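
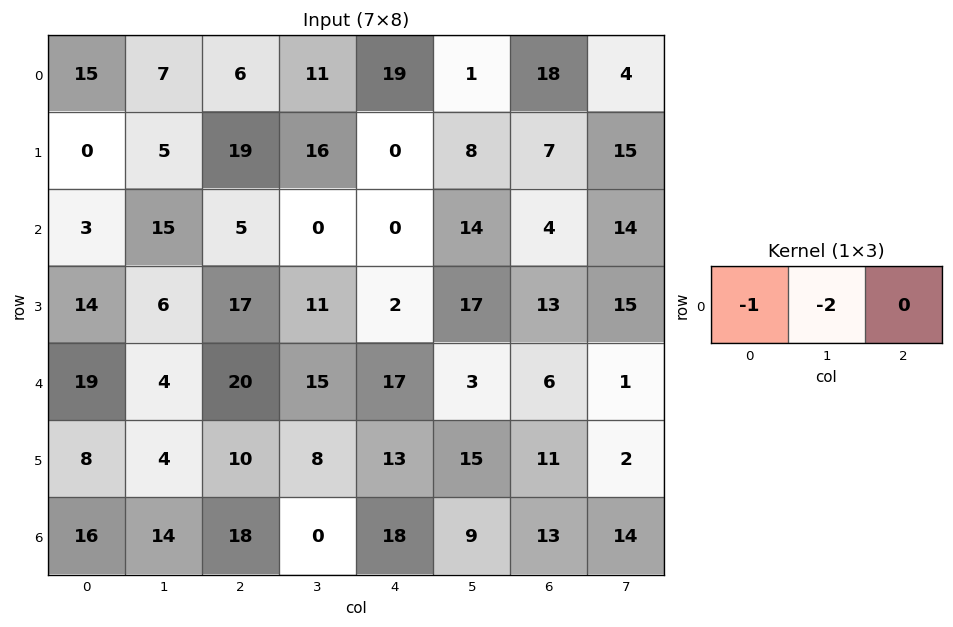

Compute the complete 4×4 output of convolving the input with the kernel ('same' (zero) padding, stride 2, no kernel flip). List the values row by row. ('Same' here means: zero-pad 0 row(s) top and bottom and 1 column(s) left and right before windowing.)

Output[0,0]: The receptive field on the zero-padded input at this output position is [0 15 7]. Elementwise product with the kernel and sum: 0·-1 + 15·-2.
Output[0,1]: The receptive field on the zero-padded input at this output position is [7 6 11]. Elementwise product with the kernel and sum: 7·-1 + 6·-2.

-30 -19 -49 -37
-6 -25 0 -22
-38 -44 -49 -15
-32 -50 -36 -35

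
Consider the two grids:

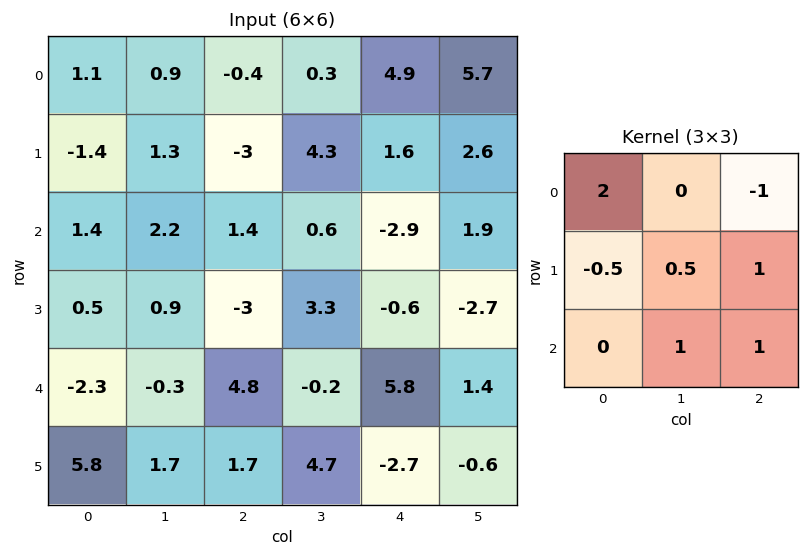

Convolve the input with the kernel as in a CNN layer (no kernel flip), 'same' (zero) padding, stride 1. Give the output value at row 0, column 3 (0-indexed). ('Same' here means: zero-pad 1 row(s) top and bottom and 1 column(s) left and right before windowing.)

The receptive field on the zero-padded input at this output position is [0 0 0 / -0.4 0.3 4.9 / -3 4.3 1.6]. Elementwise product with the kernel and sum: 0·2 + 0·-1 + -0.4·-0.5 + 0.3·0.5 + 4.9·1 + 4.3·1 + 1.6·1.

11.15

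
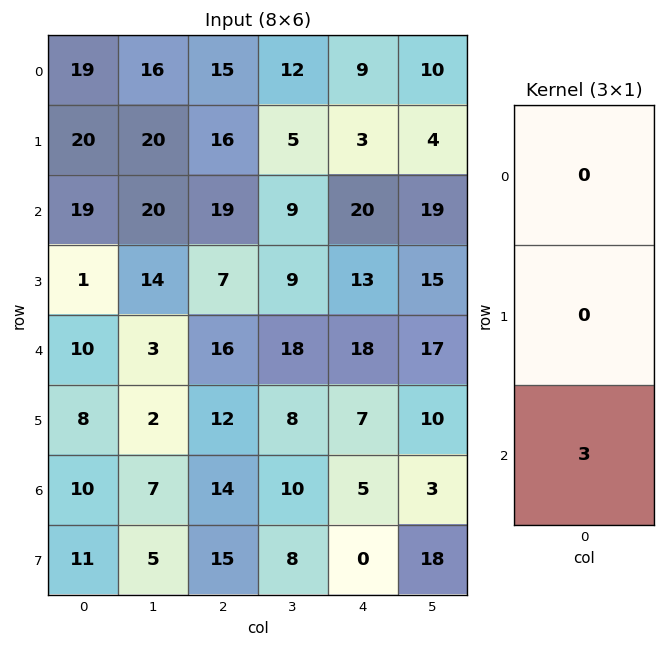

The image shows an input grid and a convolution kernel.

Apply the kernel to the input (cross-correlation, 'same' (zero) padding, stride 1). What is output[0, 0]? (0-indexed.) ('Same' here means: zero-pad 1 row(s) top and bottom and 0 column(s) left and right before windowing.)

The receptive field on the zero-padded input at this output position is [0 / 19 / 20]. Elementwise product with the kernel and sum: 20·3.

60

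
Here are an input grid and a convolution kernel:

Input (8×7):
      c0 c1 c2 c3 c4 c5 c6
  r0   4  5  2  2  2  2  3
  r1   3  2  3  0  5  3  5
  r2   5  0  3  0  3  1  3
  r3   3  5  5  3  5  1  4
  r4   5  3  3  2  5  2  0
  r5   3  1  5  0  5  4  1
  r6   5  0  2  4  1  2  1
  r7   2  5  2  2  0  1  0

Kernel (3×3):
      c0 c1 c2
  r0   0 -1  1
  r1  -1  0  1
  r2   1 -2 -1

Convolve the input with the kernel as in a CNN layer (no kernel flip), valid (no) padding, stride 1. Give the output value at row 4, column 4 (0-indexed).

-10

The receptive field on the input at this output position is [5 2 0 / 5 4 1 / 1 2 1]. Elementwise product with the kernel and sum: 2·-1 + 0·1 + 5·-1 + 1·1 + 1·1 + 2·-2 + 1·-1.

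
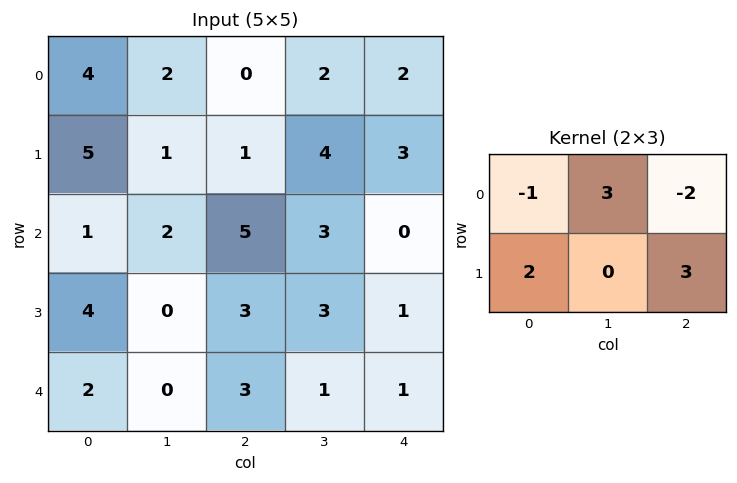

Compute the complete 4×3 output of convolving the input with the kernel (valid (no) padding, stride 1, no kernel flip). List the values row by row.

15 8 13
13 7 15
12 16 13
3 6 13

Output[0,0]: The receptive field on the input at this output position is [4 2 0 / 5 1 1]. Elementwise product with the kernel and sum: 4·-1 + 2·3 + 0·-2 + 5·2 + 1·3.
Output[0,1]: The receptive field on the input at this output position is [2 0 2 / 1 1 4]. Elementwise product with the kernel and sum: 2·-1 + 0·3 + 2·-2 + 1·2 + 4·3.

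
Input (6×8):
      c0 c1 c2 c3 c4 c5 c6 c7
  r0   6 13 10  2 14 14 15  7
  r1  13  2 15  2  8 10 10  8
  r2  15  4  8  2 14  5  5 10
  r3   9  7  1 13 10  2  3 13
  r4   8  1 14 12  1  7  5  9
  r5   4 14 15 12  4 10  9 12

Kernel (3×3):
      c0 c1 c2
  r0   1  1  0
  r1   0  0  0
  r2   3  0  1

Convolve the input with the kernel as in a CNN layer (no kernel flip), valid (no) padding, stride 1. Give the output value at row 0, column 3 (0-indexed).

27

The receptive field on the input at this output position is [2 14 14 / 2 8 10 / 2 14 5]. Elementwise product with the kernel and sum: 2·1 + 14·1 + 2·3 + 5·1.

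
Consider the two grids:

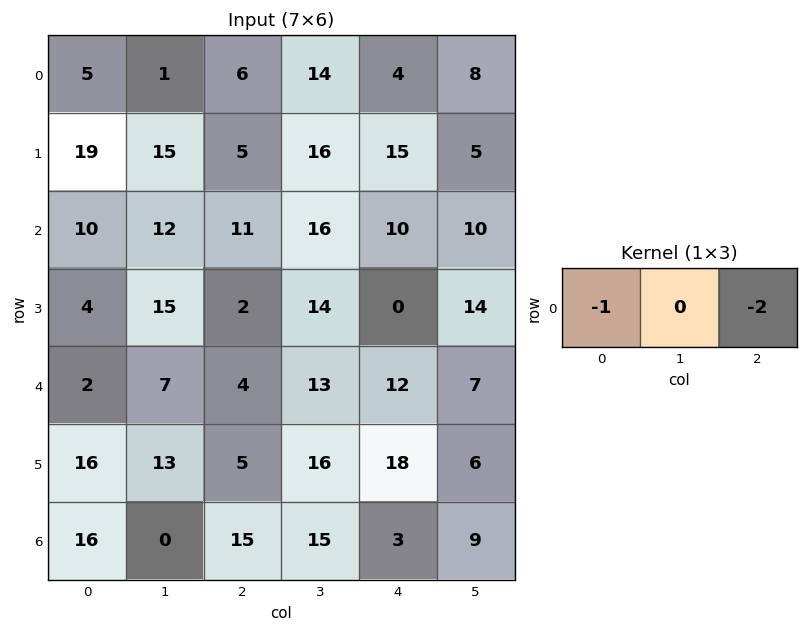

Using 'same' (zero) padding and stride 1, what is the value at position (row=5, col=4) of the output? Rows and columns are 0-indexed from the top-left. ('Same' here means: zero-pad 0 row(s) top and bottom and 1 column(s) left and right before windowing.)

The receptive field on the zero-padded input at this output position is [16 18 6]. Elementwise product with the kernel and sum: 16·-1 + 6·-2.

-28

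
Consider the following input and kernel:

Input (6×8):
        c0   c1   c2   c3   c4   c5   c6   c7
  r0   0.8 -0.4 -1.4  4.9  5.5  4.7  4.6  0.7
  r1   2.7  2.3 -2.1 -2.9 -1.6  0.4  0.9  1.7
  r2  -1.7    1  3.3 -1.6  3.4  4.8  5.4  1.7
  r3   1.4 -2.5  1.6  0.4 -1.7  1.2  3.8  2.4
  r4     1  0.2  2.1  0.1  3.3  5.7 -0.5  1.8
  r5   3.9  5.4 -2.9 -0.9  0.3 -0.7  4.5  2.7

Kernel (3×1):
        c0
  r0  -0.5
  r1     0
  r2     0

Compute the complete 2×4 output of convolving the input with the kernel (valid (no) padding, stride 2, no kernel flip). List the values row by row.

-0.4 0.7 -2.75 -2.3
0.85 -1.65 -1.7 -2.7

Output[0,0]: The receptive field on the input at this output position is [0.8 / 2.7 / -1.7]. Elementwise product with the kernel and sum: 0.8·-0.5.
Output[0,1]: The receptive field on the input at this output position is [-1.4 / -2.1 / 3.3]. Elementwise product with the kernel and sum: -1.4·-0.5.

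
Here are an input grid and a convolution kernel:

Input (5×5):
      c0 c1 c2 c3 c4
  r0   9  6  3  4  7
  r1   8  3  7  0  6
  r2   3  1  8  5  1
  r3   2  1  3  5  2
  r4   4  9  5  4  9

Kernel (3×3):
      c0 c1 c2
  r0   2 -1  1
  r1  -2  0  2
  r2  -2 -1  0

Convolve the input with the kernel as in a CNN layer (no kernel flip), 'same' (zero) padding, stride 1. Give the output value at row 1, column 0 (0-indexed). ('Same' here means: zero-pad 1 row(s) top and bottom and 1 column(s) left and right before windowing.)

The receptive field on the zero-padded input at this output position is [0 9 6 / 0 8 3 / 0 3 1]. Elementwise product with the kernel and sum: 0·2 + 9·-1 + 6·1 + 0·-2 + 3·2 + 0·-2 + 3·-1.

0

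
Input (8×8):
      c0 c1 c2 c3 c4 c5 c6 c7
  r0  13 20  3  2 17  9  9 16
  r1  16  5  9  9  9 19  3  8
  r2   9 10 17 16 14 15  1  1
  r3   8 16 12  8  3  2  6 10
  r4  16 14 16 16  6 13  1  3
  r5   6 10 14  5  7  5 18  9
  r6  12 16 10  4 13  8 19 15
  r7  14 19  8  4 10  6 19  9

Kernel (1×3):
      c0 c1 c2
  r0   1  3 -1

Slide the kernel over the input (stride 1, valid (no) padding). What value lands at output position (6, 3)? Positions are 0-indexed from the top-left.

The receptive field on the input at this output position is [4 13 8]. Elementwise product with the kernel and sum: 4·1 + 13·3 + 8·-1.

35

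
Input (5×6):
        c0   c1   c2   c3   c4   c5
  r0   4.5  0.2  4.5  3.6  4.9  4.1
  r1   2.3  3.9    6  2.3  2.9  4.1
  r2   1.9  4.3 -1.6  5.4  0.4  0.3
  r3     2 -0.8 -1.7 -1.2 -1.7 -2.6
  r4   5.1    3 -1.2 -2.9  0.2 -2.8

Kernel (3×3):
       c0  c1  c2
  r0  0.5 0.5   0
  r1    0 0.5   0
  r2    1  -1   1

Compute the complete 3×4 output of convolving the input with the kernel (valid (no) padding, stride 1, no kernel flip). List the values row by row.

Output[0,0]: The receptive field on the input at this output position is [4.5 0.2 4.5 / 2.3 3.9 6 / 1.9 4.3 -1.6]. Elementwise product with the kernel and sum: 4.5·0.5 + 0.2·0.5 + 3.9·0.5 + 1.9·1 + 4.3·-1 + -1.6·1.

0.3 16.65 -1.4 11
6.35 3.85 4.65 0.7
3.6 1.8 3.2 -3.85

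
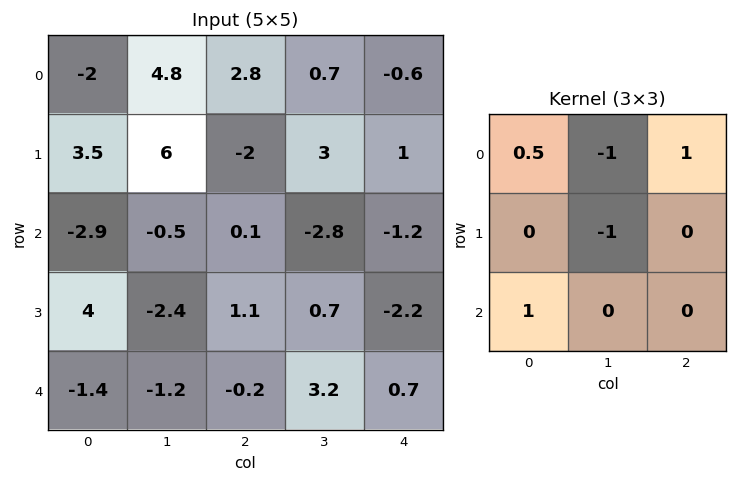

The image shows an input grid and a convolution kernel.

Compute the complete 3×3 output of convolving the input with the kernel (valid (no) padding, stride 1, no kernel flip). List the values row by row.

-11.9 1.8 -2.8
-1.75 5.5 0.9
0.15 -5.45 0.75

Output[0,0]: The receptive field on the input at this output position is [-2 4.8 2.8 / 3.5 6 -2 / -2.9 -0.5 0.1]. Elementwise product with the kernel and sum: -2·0.5 + 4.8·-1 + 2.8·1 + 6·-1 + -2.9·1.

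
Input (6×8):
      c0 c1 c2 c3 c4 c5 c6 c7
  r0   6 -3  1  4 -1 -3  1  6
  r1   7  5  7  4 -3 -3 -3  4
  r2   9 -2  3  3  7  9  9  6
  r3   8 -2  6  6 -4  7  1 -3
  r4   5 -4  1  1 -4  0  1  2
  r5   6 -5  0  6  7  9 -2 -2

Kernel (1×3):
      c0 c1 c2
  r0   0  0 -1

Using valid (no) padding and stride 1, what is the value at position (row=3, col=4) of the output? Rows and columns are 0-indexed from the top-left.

-1

The receptive field on the input at this output position is [-4 7 1]. Elementwise product with the kernel and sum: 1·-1.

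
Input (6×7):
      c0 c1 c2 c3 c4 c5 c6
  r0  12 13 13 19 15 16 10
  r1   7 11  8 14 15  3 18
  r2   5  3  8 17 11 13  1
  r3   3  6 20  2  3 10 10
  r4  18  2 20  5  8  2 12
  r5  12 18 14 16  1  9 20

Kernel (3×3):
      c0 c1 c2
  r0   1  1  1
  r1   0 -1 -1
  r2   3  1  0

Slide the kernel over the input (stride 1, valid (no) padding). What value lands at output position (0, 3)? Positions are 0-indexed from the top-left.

The receptive field on the input at this output position is [19 15 16 / 14 15 3 / 17 11 13]. Elementwise product with the kernel and sum: 19·1 + 15·1 + 16·1 + 15·-1 + 3·-1 + 17·3 + 11·1.

94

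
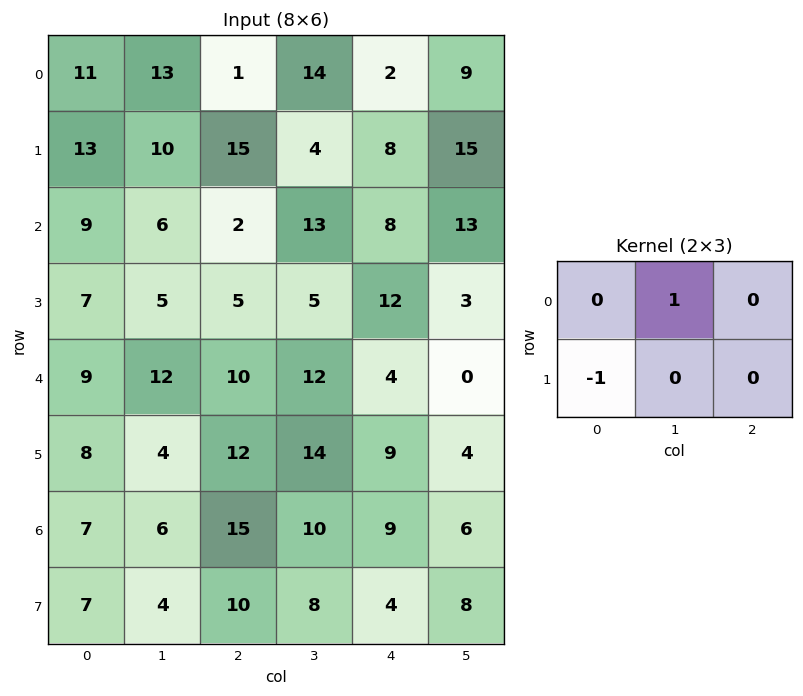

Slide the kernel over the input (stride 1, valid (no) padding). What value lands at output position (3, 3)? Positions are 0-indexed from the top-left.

0

The receptive field on the input at this output position is [5 12 3 / 12 4 0]. Elementwise product with the kernel and sum: 12·1 + 12·-1.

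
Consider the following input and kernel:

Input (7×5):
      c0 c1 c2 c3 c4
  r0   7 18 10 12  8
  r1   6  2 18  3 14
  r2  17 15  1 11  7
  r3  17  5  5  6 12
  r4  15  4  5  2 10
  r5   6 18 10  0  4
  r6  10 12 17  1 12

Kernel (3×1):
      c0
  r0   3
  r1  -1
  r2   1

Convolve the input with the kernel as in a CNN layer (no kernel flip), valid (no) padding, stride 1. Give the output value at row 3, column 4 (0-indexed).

30

The receptive field on the input at this output position is [12 / 10 / 4]. Elementwise product with the kernel and sum: 12·3 + 10·-1 + 4·1.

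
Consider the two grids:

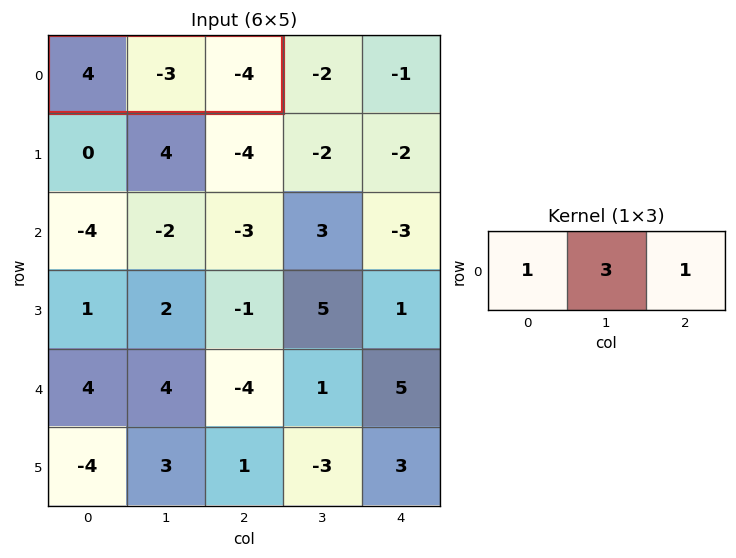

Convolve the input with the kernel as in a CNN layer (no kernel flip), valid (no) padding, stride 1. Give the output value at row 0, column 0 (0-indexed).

-9

The receptive field on the input at this output position is [4 -3 -4]. Elementwise product with the kernel and sum: 4·1 + -3·3 + -4·1.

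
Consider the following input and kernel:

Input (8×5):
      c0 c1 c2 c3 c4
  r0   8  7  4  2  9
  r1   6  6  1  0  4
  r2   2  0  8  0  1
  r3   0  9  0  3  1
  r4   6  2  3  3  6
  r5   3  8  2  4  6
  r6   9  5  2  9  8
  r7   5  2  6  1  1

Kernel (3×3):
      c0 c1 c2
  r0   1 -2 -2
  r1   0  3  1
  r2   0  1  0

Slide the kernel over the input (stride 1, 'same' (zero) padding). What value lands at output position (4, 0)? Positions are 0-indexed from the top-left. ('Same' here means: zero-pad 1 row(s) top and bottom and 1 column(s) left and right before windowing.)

5

The receptive field on the zero-padded input at this output position is [0 0 9 / 0 6 2 / 0 3 8]. Elementwise product with the kernel and sum: 0·1 + 0·-2 + 9·-2 + 6·3 + 2·1 + 3·1.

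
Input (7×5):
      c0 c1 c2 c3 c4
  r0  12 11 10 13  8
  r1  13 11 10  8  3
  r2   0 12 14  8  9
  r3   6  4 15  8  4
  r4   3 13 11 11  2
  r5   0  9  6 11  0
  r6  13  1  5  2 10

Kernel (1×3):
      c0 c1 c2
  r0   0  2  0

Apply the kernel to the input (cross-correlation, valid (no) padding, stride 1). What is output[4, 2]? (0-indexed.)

The receptive field on the input at this output position is [11 11 2]. Elementwise product with the kernel and sum: 11·2.

22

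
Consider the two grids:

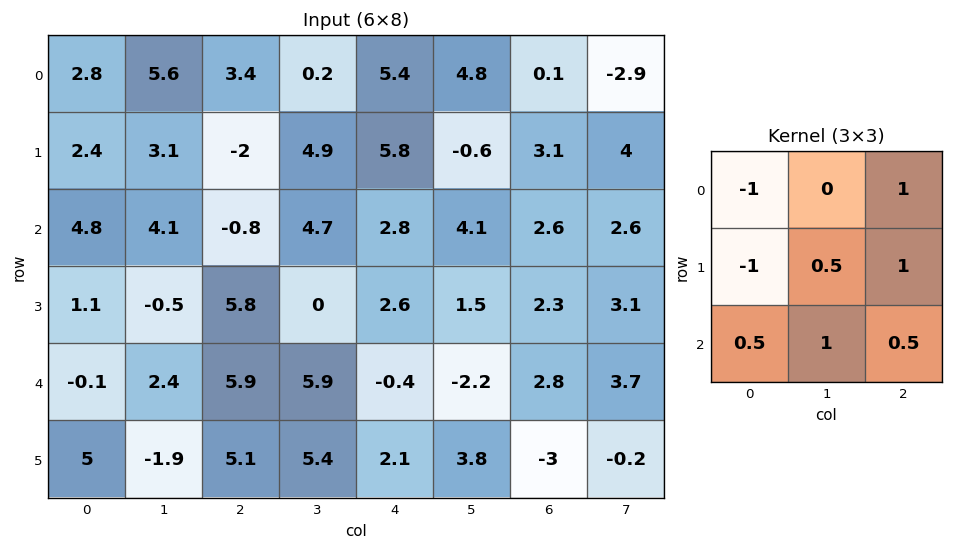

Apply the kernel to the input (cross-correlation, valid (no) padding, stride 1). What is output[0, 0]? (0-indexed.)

The receptive field on the input at this output position is [2.8 5.6 3.4 / 2.4 3.1 -2 / 4.8 4.1 -0.8]. Elementwise product with the kernel and sum: 2.8·-1 + 3.4·1 + 2.4·-1 + 3.1·0.5 + -2·1 + 4.8·0.5 + 4.1·1 + -0.8·0.5.

3.85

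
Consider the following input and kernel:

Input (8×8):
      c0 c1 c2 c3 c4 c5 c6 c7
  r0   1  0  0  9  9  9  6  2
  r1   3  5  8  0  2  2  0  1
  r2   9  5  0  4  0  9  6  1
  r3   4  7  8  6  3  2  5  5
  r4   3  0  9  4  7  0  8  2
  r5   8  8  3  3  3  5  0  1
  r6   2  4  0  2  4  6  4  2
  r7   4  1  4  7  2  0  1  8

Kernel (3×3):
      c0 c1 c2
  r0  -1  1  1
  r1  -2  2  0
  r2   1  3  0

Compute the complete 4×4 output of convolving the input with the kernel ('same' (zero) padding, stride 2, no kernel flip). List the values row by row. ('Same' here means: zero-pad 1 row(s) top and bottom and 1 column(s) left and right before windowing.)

11 29 6 -4
38 24 11 10
41 42 17 29
32 3 22 -5

Output[0,0]: The receptive field on the zero-padded input at this output position is [0 0 0 / 0 1 0 / 0 3 5]. Elementwise product with the kernel and sum: 0·-1 + 0·1 + 0·1 + 0·-2 + 1·2 + 0·1 + 3·3.
Output[0,1]: The receptive field on the zero-padded input at this output position is [0 0 0 / 0 0 9 / 5 8 0]. Elementwise product with the kernel and sum: 0·-1 + 0·1 + 0·1 + 0·-2 + 0·2 + 5·1 + 8·3.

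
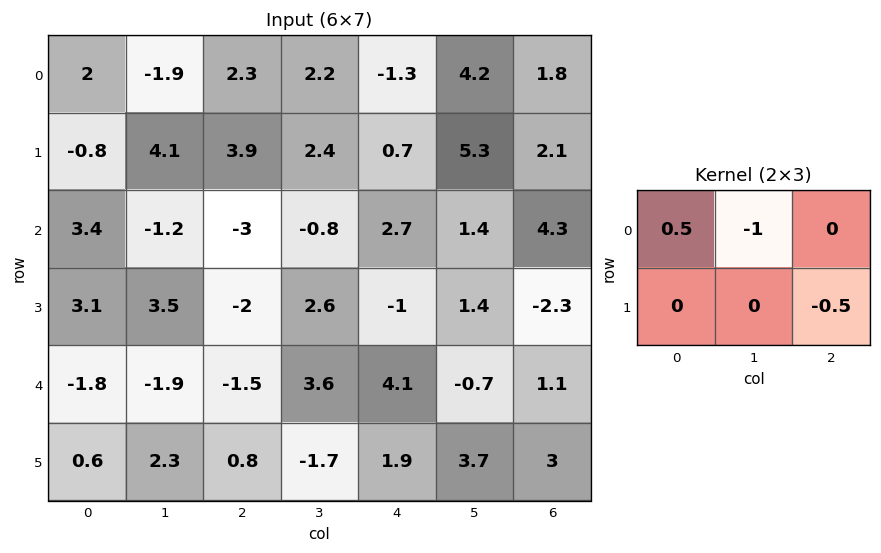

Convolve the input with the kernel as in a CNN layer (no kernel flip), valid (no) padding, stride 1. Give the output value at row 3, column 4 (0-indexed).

The receptive field on the input at this output position is [-1 1.4 -2.3 / 4.1 -0.7 1.1]. Elementwise product with the kernel and sum: -1·0.5 + 1.4·-1 + 1.1·-0.5.

-2.45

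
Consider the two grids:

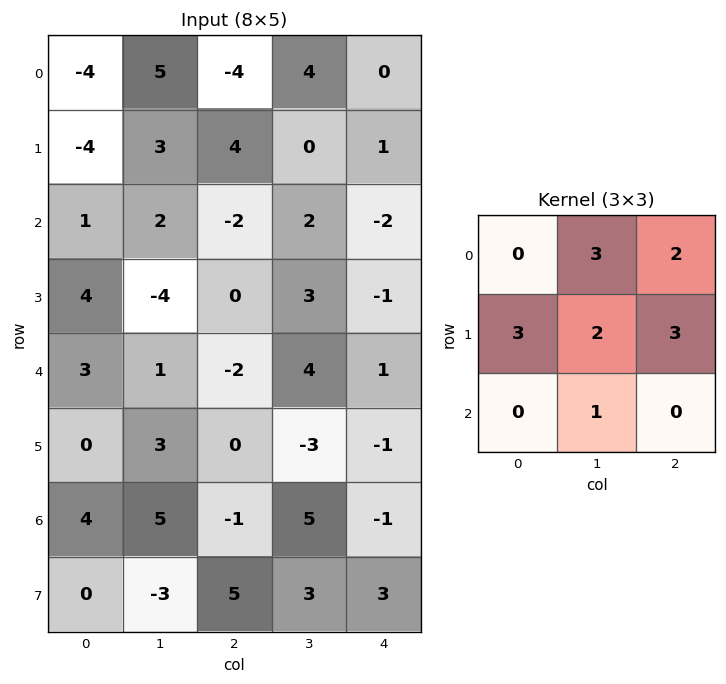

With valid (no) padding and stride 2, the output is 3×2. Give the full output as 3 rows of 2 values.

Output[0,0]: The receptive field on the input at this output position is [-4 5 -4 / -4 3 4 / 1 2 -2]. Elementwise product with the kernel and sum: 5·3 + -4·2 + -4·3 + 3·2 + 4·3 + 2·1.

15 29
7 9
10 10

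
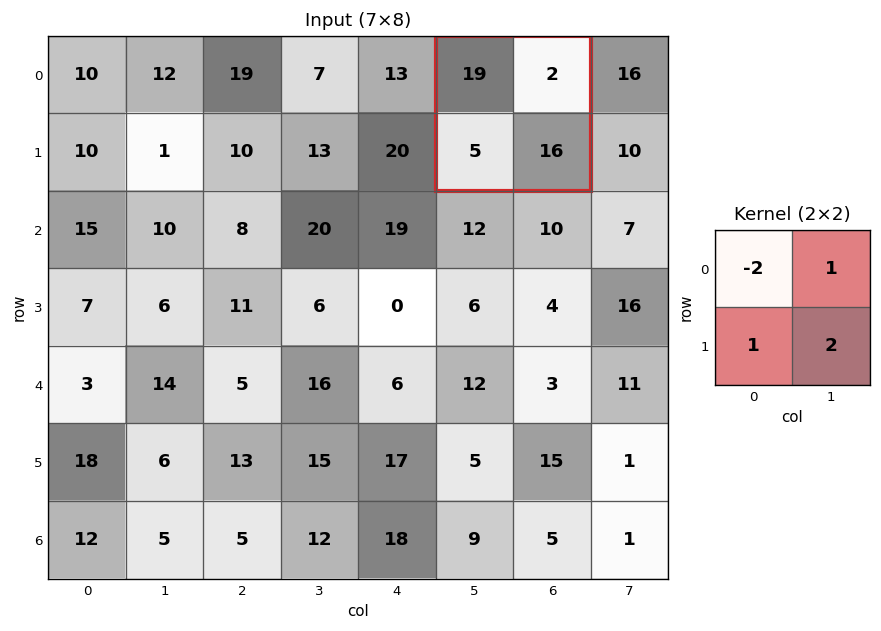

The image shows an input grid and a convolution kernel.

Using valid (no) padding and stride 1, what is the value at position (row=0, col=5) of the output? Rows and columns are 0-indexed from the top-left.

1

The receptive field on the input at this output position is [19 2 / 5 16]. Elementwise product with the kernel and sum: 19·-2 + 2·1 + 5·1 + 16·2.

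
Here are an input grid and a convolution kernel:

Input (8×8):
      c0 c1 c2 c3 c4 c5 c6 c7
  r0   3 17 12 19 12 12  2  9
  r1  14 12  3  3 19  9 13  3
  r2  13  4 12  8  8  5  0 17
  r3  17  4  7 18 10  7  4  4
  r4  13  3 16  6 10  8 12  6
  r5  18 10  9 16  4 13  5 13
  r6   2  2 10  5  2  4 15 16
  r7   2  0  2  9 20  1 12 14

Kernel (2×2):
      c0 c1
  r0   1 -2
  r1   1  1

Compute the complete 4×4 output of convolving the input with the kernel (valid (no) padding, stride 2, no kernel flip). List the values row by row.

Output[0,0]: The receptive field on the input at this output position is [3 17 / 14 12]. Elementwise product with the kernel and sum: 3·1 + 17·-2 + 14·1 + 12·1.
Output[0,1]: The receptive field on the input at this output position is [12 19 / 3 3]. Elementwise product with the kernel and sum: 12·1 + 19·-2 + 3·1 + 3·1.

-5 -20 16 0
26 21 15 -26
35 29 11 18
0 11 15 9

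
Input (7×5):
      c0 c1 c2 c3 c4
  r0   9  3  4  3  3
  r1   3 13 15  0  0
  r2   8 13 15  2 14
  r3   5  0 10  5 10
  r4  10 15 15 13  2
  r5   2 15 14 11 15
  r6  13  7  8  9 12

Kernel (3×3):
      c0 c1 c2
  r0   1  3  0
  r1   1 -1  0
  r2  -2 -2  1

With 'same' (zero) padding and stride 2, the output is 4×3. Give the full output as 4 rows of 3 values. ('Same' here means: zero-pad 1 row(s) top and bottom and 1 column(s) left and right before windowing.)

-2 -57 0
-9 41 -42
16 -17 -6
-7 56 53

Output[0,0]: The receptive field on the zero-padded input at this output position is [0 0 0 / 0 9 3 / 0 3 13]. Elementwise product with the kernel and sum: 0·1 + 0·3 + 0·1 + 9·-1 + 0·-2 + 3·-2 + 13·1.
Output[0,1]: The receptive field on the zero-padded input at this output position is [0 0 0 / 3 4 3 / 13 15 0]. Elementwise product with the kernel and sum: 0·1 + 0·3 + 3·1 + 4·-1 + 13·-2 + 15·-2 + 0·1.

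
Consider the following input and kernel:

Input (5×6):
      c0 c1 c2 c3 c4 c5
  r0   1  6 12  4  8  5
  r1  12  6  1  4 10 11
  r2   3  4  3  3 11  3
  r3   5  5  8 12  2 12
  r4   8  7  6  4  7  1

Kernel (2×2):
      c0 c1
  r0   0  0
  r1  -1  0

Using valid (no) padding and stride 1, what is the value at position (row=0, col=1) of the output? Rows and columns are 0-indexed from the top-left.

-6

The receptive field on the input at this output position is [6 12 / 6 1]. Elementwise product with the kernel and sum: 6·-1.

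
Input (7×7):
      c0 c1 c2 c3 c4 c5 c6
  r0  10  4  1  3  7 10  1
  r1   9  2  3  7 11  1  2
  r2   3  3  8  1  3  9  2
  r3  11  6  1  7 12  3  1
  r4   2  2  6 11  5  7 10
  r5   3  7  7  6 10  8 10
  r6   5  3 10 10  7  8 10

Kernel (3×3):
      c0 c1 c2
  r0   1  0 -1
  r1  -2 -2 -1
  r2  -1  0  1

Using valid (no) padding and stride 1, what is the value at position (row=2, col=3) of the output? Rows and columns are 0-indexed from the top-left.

-53

The receptive field on the input at this output position is [1 3 9 / 7 12 3 / 11 5 7]. Elementwise product with the kernel and sum: 1·1 + 9·-1 + 7·-2 + 12·-2 + 3·-1 + 11·-1 + 7·1.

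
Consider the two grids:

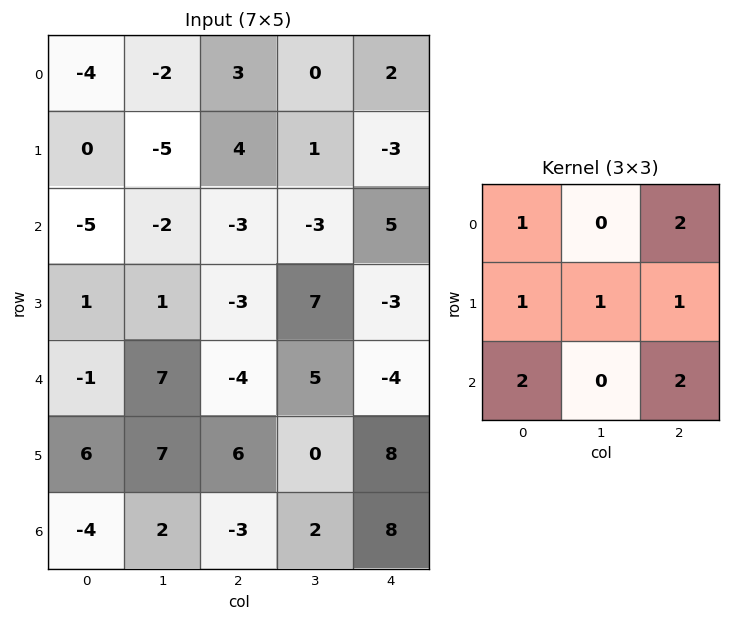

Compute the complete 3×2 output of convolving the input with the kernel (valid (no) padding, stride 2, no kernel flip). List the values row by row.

Output[0,0]: The receptive field on the input at this output position is [-4 -2 3 / 0 -5 4 / -5 -2 -3]. Elementwise product with the kernel and sum: -4·1 + 3·2 + 0·1 + -5·1 + 4·1 + -5·2 + -3·2.

-15 13
-22 -8
-4 12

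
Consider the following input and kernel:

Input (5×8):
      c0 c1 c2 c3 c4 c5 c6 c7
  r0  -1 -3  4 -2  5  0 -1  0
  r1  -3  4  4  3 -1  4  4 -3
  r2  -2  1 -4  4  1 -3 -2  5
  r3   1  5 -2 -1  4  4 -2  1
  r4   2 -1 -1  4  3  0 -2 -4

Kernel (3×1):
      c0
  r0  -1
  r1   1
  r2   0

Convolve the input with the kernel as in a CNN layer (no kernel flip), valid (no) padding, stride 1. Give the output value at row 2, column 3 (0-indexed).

-5

The receptive field on the input at this output position is [4 / -1 / 4]. Elementwise product with the kernel and sum: 4·-1 + -1·1.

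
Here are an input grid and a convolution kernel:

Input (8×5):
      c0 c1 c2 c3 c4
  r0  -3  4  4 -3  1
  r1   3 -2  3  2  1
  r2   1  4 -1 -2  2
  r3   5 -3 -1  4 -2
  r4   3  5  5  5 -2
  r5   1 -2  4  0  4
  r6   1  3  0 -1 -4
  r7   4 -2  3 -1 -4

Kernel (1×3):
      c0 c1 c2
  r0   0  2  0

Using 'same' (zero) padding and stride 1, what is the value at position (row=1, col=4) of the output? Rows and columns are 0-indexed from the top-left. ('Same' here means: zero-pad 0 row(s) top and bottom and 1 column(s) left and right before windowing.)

The receptive field on the zero-padded input at this output position is [2 1 0]. Elementwise product with the kernel and sum: 1·2.

2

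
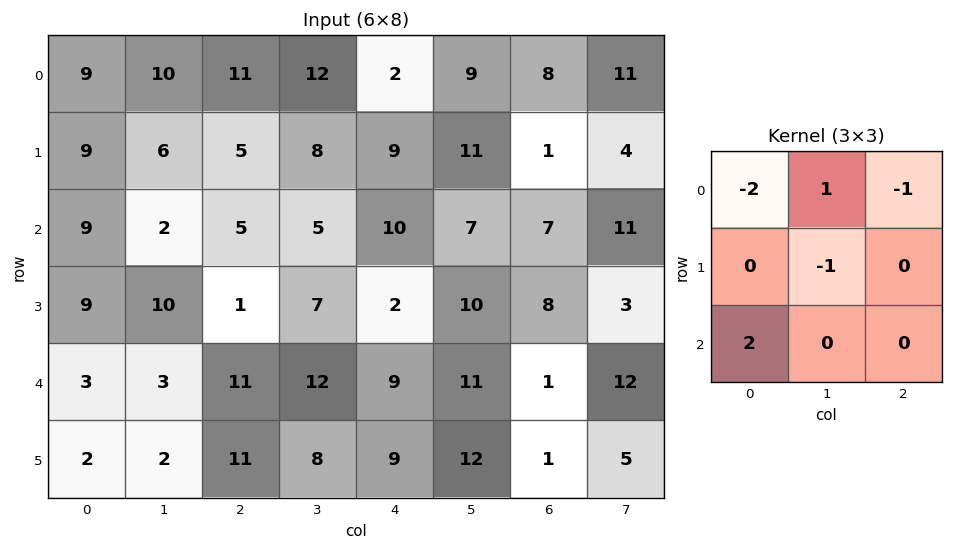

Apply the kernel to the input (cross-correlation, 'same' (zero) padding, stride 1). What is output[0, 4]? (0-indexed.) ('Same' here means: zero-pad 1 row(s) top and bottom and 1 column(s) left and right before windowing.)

14

The receptive field on the zero-padded input at this output position is [0 0 0 / 12 2 9 / 8 9 11]. Elementwise product with the kernel and sum: 0·-2 + 0·1 + 0·-1 + 2·-1 + 8·2.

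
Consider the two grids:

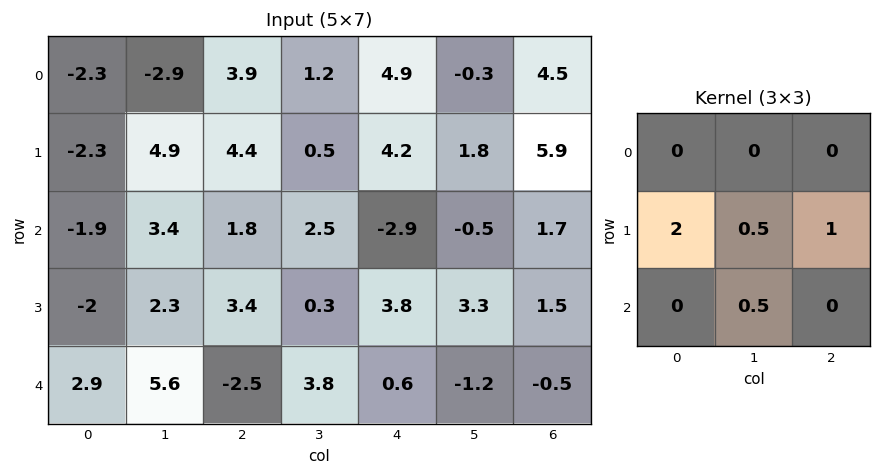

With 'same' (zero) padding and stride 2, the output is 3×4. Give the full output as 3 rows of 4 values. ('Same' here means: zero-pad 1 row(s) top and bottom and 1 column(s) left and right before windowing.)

-5.2 -0.45 6.65 4.6
1.45 11.9 4.95 0.6
7.05 13.75 6.7 -2.65

Output[0,0]: The receptive field on the zero-padded input at this output position is [0 0 0 / 0 -2.3 -2.9 / 0 -2.3 4.9]. Elementwise product with the kernel and sum: 0·2 + -2.3·0.5 + -2.9·1 + -2.3·0.5.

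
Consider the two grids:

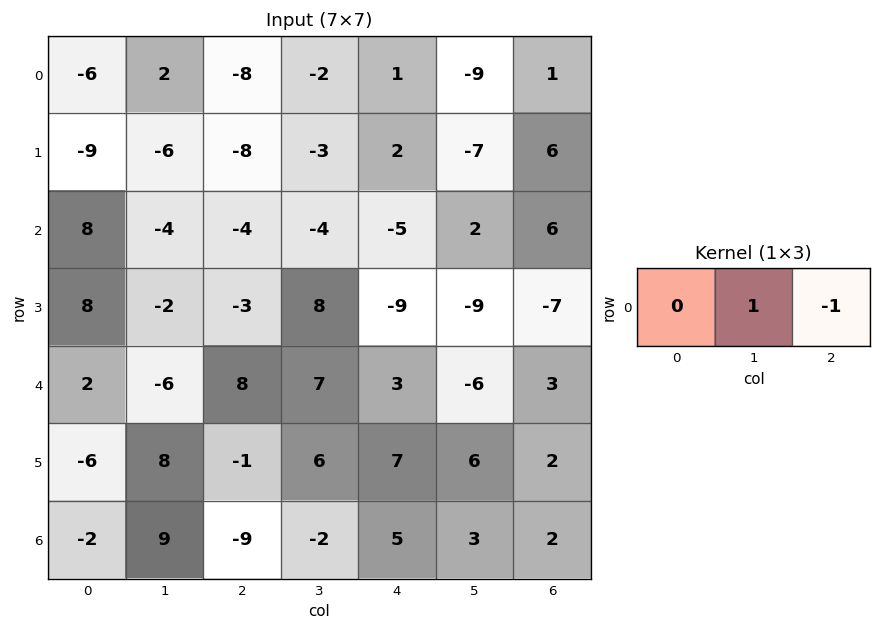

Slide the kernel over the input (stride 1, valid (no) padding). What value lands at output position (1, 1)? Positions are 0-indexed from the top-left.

-5

The receptive field on the input at this output position is [-6 -8 -3]. Elementwise product with the kernel and sum: -8·1 + -3·-1.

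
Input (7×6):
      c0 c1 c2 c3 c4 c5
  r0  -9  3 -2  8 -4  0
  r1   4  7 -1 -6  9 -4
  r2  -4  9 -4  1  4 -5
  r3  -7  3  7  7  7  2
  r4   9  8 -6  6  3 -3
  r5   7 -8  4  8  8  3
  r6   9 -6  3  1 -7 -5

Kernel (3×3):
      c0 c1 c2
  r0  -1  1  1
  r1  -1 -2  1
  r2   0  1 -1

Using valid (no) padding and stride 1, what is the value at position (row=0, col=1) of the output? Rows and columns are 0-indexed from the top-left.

The receptive field on the input at this output position is [3 -2 8 / 7 -1 -6 / 9 -4 1]. Elementwise product with the kernel and sum: 3·-1 + -2·1 + 8·1 + 7·-1 + -1·-2 + -6·1 + -4·1 + 1·-1.

-13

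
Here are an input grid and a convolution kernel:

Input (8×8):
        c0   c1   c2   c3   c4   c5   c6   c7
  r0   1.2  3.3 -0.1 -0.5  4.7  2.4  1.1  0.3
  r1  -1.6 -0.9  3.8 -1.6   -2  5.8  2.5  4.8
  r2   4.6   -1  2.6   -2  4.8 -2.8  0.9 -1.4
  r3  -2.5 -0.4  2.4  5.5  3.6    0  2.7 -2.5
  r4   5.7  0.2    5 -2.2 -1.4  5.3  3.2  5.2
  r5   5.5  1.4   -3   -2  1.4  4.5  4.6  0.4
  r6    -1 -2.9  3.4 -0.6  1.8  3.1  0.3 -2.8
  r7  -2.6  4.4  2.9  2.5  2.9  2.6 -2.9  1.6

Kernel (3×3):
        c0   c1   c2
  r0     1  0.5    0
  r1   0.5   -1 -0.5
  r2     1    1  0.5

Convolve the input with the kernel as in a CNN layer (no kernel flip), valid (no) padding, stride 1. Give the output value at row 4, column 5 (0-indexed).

6.35

The receptive field on the input at this output position is [5.3 3.2 5.2 / 4.5 4.6 0.4 / 3.1 0.3 -2.8]. Elementwise product with the kernel and sum: 5.3·1 + 3.2·0.5 + 4.5·0.5 + 4.6·-1 + 0.4·-0.5 + 3.1·1 + 0.3·1 + -2.8·0.5.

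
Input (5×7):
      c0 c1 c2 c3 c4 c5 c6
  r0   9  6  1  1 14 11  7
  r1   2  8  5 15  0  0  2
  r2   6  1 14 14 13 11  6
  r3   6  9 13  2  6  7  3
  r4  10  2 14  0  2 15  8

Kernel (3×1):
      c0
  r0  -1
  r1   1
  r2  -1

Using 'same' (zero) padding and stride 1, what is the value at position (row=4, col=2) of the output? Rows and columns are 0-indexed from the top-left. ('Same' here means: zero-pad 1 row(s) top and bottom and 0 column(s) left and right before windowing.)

1

The receptive field on the zero-padded input at this output position is [13 / 14 / 0]. Elementwise product with the kernel and sum: 13·-1 + 14·1 + 0·-1.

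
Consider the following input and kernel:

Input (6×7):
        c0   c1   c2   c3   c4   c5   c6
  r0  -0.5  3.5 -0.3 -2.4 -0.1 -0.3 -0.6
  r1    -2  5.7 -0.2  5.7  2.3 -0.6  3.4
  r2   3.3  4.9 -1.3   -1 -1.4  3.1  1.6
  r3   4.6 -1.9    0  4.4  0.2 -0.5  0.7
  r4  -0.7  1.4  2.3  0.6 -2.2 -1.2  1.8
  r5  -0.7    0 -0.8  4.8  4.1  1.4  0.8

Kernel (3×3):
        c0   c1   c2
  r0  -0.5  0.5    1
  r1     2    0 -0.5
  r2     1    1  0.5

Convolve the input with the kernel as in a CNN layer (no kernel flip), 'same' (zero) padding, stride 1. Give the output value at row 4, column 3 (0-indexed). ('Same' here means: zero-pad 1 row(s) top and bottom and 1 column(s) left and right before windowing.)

14.15

The receptive field on the zero-padded input at this output position is [0 4.4 0.2 / 2.3 0.6 -2.2 / -0.8 4.8 4.1]. Elementwise product with the kernel and sum: 0·-0.5 + 4.4·0.5 + 0.2·1 + 2.3·2 + -2.2·-0.5 + -0.8·1 + 4.8·1 + 4.1·0.5.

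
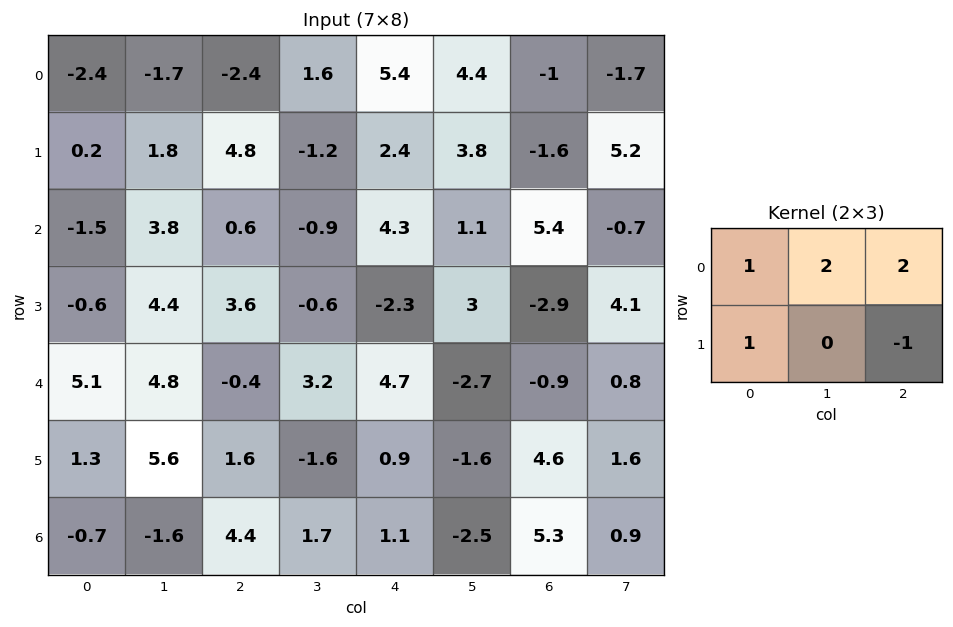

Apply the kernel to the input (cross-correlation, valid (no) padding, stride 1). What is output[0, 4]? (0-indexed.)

16.2

The receptive field on the input at this output position is [5.4 4.4 -1 / 2.4 3.8 -1.6]. Elementwise product with the kernel and sum: 5.4·1 + 4.4·2 + -1·2 + 2.4·1 + -1.6·-1.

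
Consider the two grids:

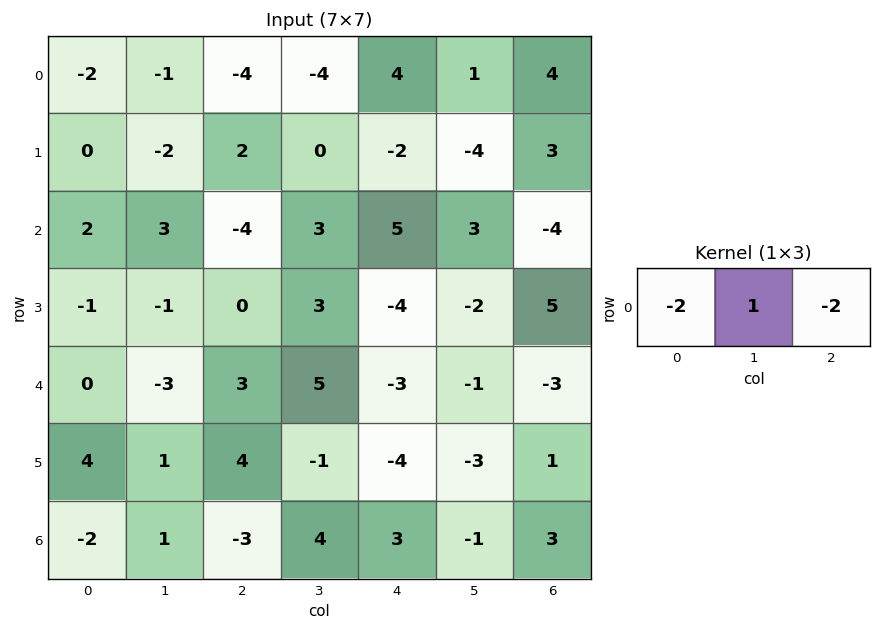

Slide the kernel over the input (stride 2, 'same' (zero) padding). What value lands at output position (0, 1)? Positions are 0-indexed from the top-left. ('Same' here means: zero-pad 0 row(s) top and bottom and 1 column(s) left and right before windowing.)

The receptive field on the zero-padded input at this output position is [-1 -4 -4]. Elementwise product with the kernel and sum: -1·-2 + -4·1 + -4·-2.

6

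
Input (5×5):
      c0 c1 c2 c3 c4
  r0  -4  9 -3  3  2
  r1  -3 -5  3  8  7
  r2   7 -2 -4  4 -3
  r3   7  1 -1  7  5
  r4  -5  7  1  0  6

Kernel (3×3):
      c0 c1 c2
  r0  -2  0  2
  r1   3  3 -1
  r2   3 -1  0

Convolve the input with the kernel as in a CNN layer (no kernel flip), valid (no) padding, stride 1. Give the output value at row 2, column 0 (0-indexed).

-19

The receptive field on the input at this output position is [7 -2 -4 / 7 1 -1 / -5 7 1]. Elementwise product with the kernel and sum: 7·-2 + -4·2 + 7·3 + 1·3 + -1·-1 + -5·3 + 7·-1.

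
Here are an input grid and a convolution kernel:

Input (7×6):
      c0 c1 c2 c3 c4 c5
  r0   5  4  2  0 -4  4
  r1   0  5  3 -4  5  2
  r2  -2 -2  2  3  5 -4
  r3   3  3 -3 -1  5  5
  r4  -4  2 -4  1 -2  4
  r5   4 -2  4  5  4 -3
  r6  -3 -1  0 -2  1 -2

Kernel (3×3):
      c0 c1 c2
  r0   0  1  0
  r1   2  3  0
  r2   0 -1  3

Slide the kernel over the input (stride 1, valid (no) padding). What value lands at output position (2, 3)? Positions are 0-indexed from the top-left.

The receptive field on the input at this output position is [3 5 -4 / -1 5 5 / 1 -2 4]. Elementwise product with the kernel and sum: 5·1 + -1·2 + 5·3 + -2·-1 + 4·3.

32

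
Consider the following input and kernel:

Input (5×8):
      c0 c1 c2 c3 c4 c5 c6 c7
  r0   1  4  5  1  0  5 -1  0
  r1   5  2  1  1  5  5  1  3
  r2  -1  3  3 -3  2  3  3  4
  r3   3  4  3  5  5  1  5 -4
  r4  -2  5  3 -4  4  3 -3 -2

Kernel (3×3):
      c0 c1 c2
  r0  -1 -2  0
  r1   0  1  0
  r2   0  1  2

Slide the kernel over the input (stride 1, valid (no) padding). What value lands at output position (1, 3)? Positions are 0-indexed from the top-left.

The receptive field on the input at this output position is [1 5 5 / -3 2 3 / 5 5 1]. Elementwise product with the kernel and sum: 1·-1 + 5·-2 + 2·1 + 5·1 + 1·2.

-2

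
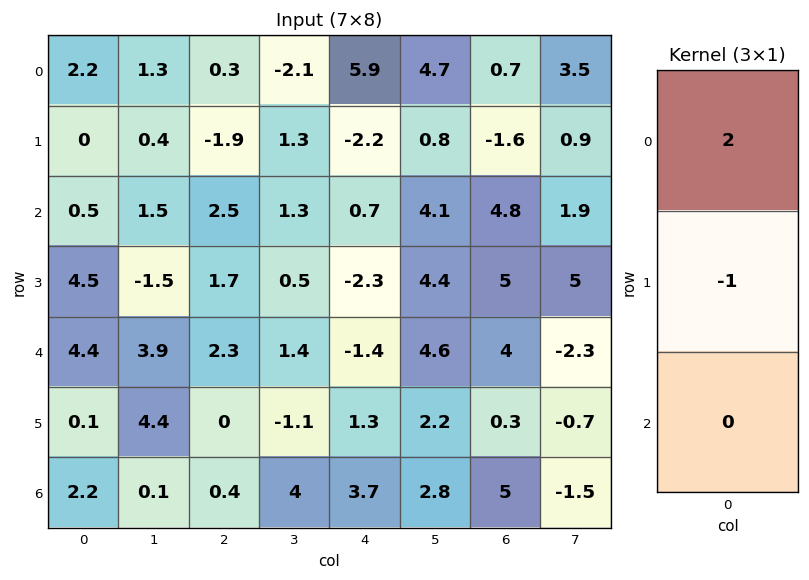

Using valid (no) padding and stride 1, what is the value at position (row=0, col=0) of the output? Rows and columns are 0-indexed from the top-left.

The receptive field on the input at this output position is [2.2 / 0 / 0.5]. Elementwise product with the kernel and sum: 2.2·2 + 0·-1.

4.4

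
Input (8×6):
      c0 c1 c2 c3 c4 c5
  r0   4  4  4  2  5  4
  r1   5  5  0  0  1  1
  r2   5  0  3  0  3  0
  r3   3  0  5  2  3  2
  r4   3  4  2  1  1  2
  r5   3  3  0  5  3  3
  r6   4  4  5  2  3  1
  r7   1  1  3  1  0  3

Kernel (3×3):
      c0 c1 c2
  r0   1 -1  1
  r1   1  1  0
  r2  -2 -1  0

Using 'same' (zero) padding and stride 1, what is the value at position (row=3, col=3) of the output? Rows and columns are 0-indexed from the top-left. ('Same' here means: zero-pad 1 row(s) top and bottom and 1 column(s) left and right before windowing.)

The receptive field on the zero-padded input at this output position is [3 0 3 / 5 2 3 / 2 1 1]. Elementwise product with the kernel and sum: 3·1 + 0·-1 + 3·1 + 5·1 + 2·1 + 2·-2 + 1·-1.

8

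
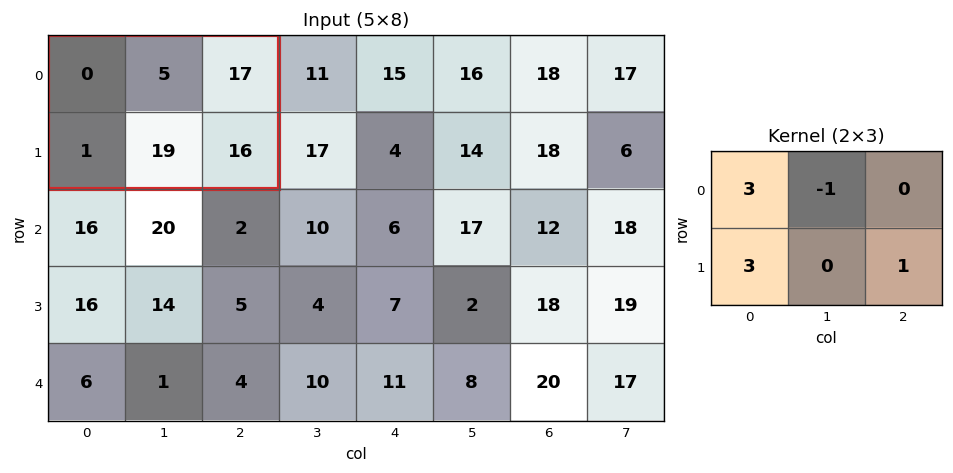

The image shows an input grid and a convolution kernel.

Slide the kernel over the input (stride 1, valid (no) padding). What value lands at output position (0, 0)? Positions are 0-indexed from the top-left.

14

The receptive field on the input at this output position is [0 5 17 / 1 19 16]. Elementwise product with the kernel and sum: 0·3 + 5·-1 + 1·3 + 16·1.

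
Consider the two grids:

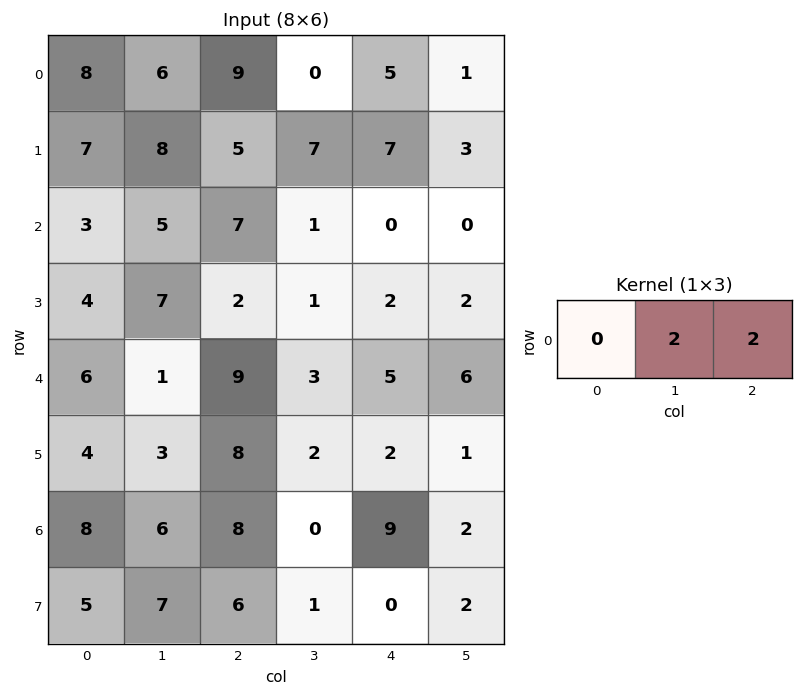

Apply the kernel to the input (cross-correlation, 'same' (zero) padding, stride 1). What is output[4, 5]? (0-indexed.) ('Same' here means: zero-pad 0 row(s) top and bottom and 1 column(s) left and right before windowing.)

The receptive field on the zero-padded input at this output position is [5 6 0]. Elementwise product with the kernel and sum: 6·2 + 0·2.

12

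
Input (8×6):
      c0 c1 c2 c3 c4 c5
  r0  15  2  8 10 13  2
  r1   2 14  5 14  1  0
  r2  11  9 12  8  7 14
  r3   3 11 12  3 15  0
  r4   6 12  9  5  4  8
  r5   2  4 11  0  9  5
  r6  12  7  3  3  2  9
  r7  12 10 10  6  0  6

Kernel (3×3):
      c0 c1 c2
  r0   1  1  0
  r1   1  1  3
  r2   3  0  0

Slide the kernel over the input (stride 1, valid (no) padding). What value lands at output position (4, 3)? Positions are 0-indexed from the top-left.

The receptive field on the input at this output position is [5 4 8 / 0 9 5 / 3 2 9]. Elementwise product with the kernel and sum: 5·1 + 4·1 + 0·1 + 9·1 + 5·3 + 3·3.

42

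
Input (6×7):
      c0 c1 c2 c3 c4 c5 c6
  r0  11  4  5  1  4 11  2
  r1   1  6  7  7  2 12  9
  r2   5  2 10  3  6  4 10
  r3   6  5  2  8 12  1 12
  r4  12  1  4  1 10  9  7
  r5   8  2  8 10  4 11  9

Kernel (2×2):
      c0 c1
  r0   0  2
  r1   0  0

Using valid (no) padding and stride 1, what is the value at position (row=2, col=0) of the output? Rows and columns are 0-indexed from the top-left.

4

The receptive field on the input at this output position is [5 2 / 6 5]. Elementwise product with the kernel and sum: 2·2.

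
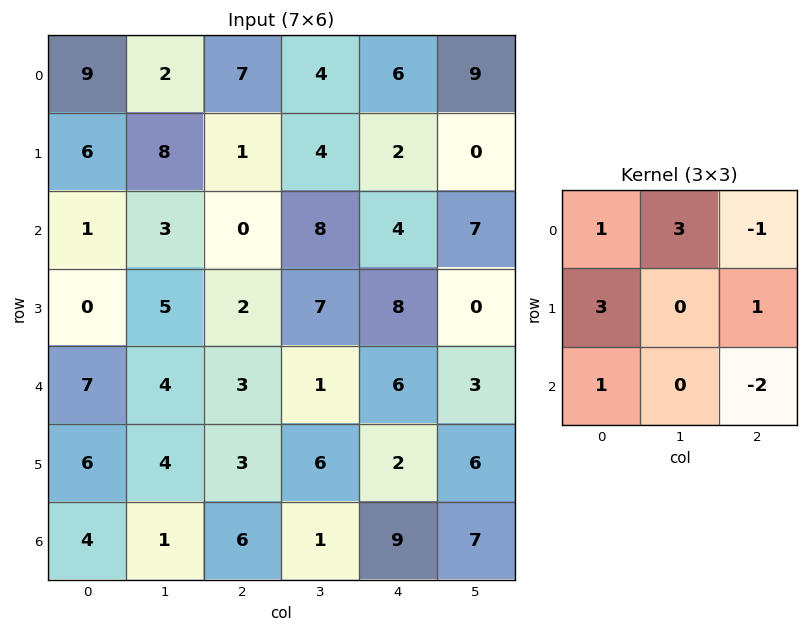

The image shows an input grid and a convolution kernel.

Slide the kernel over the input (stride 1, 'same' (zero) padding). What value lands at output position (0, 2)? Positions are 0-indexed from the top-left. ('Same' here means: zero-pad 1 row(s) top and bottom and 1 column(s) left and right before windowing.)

10

The receptive field on the zero-padded input at this output position is [0 0 0 / 2 7 4 / 8 1 4]. Elementwise product with the kernel and sum: 0·1 + 0·3 + 0·-1 + 2·3 + 4·1 + 8·1 + 4·-2.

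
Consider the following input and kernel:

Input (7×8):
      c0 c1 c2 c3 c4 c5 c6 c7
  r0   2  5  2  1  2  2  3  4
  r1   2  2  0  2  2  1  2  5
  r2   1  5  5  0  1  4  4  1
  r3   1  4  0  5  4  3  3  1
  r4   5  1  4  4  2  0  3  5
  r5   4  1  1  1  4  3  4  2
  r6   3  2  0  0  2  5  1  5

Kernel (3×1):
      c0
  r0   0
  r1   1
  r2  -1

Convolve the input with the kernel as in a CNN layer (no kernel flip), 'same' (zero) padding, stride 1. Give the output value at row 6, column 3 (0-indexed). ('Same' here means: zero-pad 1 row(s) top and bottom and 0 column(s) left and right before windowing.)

The receptive field on the zero-padded input at this output position is [1 / 0 / 0]. Elementwise product with the kernel and sum: 0·1 + 0·-1.

0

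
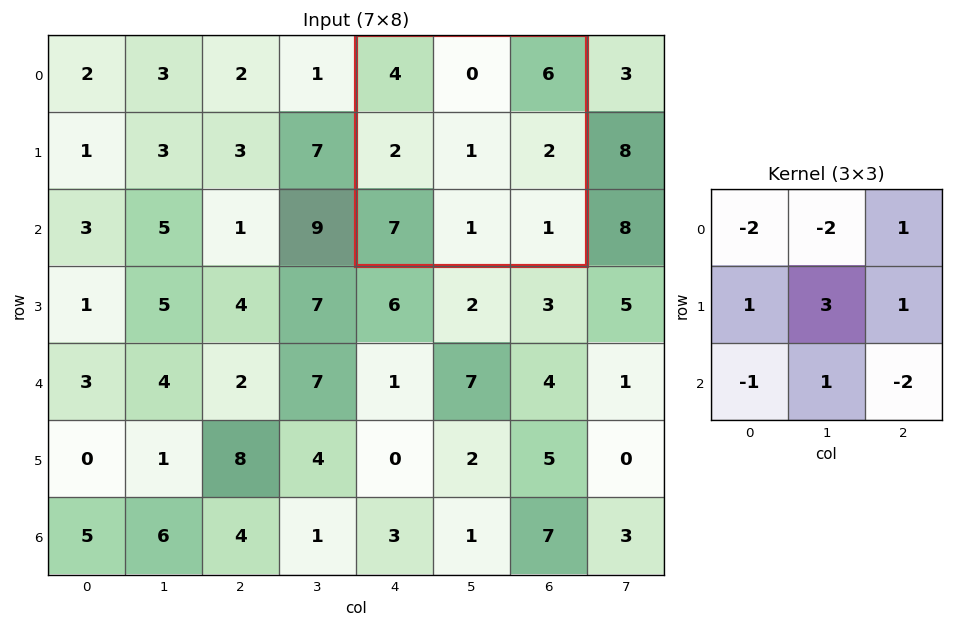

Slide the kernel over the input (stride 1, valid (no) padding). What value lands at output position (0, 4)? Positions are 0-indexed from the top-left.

The receptive field on the input at this output position is [4 0 6 / 2 1 2 / 7 1 1]. Elementwise product with the kernel and sum: 4·-2 + 0·-2 + 6·1 + 2·1 + 1·3 + 2·1 + 7·-1 + 1·1 + 1·-2.

-3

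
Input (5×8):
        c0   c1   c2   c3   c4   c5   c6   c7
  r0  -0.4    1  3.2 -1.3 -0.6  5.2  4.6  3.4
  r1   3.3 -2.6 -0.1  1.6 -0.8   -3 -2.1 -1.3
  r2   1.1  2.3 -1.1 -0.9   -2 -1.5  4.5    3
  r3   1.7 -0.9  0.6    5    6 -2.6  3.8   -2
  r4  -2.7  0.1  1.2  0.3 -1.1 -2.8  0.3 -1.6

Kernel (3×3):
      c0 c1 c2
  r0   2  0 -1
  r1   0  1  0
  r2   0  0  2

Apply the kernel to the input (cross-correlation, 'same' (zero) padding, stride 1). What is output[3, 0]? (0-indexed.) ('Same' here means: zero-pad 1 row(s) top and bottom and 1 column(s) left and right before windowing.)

The receptive field on the zero-padded input at this output position is [0 1.1 2.3 / 0 1.7 -0.9 / 0 -2.7 0.1]. Elementwise product with the kernel and sum: 0·2 + 2.3·-1 + 1.7·1 + 0.1·2.

-0.4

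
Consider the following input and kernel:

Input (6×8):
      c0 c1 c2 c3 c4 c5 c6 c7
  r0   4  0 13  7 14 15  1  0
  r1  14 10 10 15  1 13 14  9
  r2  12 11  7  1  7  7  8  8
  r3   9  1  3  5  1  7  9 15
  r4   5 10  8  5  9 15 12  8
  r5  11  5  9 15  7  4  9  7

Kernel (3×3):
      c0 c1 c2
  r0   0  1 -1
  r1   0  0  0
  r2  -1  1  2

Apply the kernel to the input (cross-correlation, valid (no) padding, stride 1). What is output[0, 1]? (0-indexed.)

4

The receptive field on the input at this output position is [0 13 7 / 10 10 15 / 11 7 1]. Elementwise product with the kernel and sum: 13·1 + 7·-1 + 11·-1 + 7·1 + 1·2.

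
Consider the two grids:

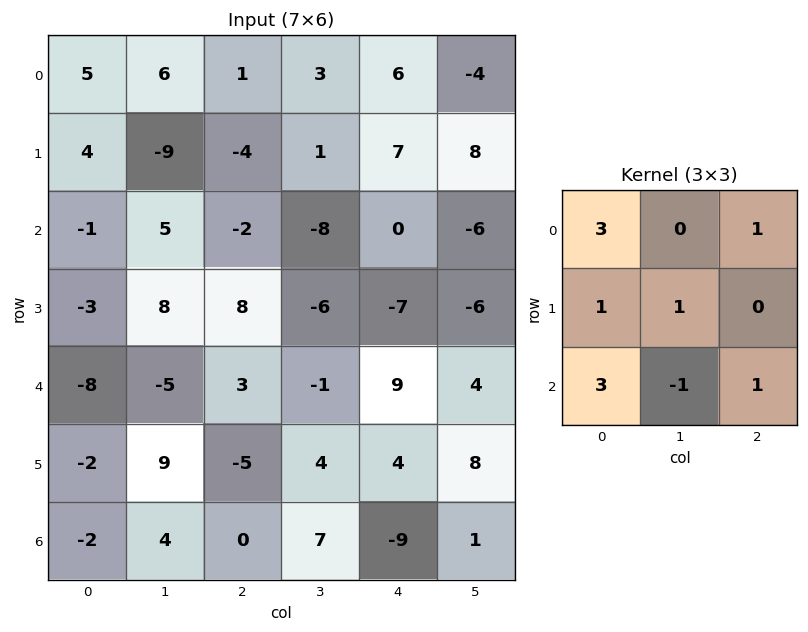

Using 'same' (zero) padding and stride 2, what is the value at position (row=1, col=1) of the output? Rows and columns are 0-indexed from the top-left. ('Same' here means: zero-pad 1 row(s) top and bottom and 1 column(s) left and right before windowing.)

The receptive field on the zero-padded input at this output position is [-9 -4 1 / 5 -2 -8 / 8 8 -6]. Elementwise product with the kernel and sum: -9·3 + 1·1 + 5·1 + -2·1 + 8·3 + 8·-1 + -6·1.

-13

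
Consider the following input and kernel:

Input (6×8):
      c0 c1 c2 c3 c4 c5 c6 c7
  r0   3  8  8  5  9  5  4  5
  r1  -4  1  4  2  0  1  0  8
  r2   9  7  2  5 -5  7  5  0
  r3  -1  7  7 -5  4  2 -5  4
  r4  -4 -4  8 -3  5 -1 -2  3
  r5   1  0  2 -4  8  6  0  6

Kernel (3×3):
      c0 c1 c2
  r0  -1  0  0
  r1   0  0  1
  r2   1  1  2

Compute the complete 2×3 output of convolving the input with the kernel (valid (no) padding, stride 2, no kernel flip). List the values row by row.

Output[0,0]: The receptive field on the input at this output position is [3 8 8 / -4 1 4 / 9 7 2]. Elementwise product with the kernel and sum: 3·-1 + 4·1 + 9·1 + 7·1 + 2·2.
Output[0,1]: The receptive field on the input at this output position is [8 5 9 / 4 2 0 / 2 5 -5]. Elementwise product with the kernel and sum: 8·-1 + 0·1 + 2·1 + 5·1 + -5·2.

21 -11 3
6 17 0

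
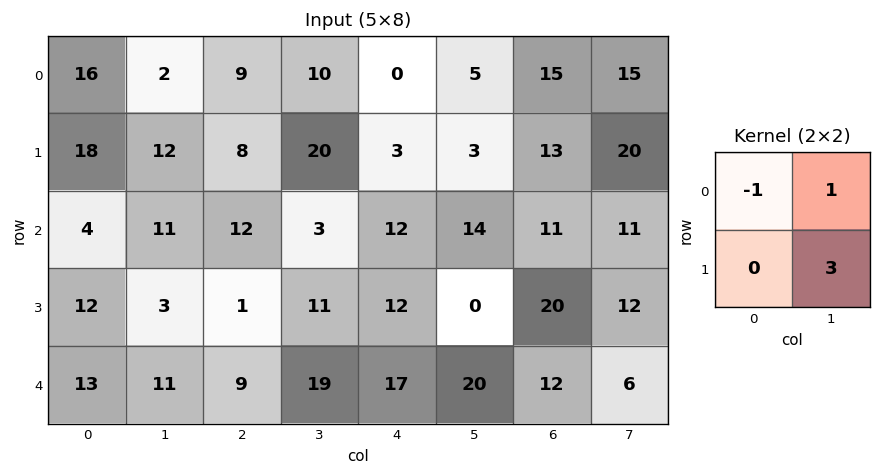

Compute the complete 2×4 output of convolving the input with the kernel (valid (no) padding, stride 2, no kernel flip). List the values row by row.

22 61 14 60
16 24 2 36

Output[0,0]: The receptive field on the input at this output position is [16 2 / 18 12]. Elementwise product with the kernel and sum: 16·-1 + 2·1 + 12·3.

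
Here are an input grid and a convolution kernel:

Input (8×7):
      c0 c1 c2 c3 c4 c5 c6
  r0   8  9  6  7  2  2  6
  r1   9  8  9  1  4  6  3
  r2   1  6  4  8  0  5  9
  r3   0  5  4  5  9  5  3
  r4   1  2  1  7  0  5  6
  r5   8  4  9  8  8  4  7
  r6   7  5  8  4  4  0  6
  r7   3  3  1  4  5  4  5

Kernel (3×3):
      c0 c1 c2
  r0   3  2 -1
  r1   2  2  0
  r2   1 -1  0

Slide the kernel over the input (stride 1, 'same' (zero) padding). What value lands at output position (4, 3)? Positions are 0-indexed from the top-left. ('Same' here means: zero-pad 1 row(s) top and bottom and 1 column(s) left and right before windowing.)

30

The receptive field on the zero-padded input at this output position is [4 5 9 / 1 7 0 / 9 8 8]. Elementwise product with the kernel and sum: 4·3 + 5·2 + 9·-1 + 1·2 + 7·2 + 9·1 + 8·-1.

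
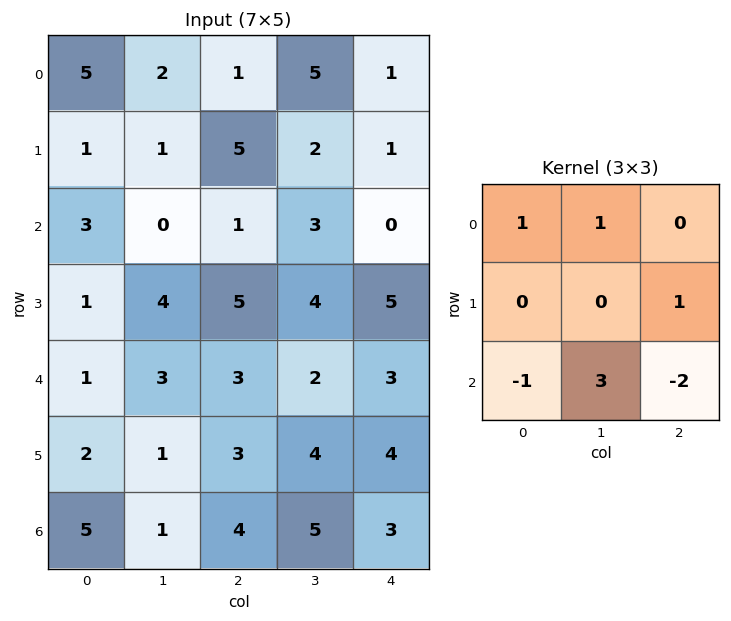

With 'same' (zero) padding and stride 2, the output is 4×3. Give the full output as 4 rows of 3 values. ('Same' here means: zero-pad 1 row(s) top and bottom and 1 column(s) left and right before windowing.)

3 15 1
-4 12 14
8 11 17
3 9 8

Output[0,0]: The receptive field on the zero-padded input at this output position is [0 0 0 / 0 5 2 / 0 1 1]. Elementwise product with the kernel and sum: 0·1 + 0·1 + 2·1 + 0·-1 + 1·3 + 1·-2.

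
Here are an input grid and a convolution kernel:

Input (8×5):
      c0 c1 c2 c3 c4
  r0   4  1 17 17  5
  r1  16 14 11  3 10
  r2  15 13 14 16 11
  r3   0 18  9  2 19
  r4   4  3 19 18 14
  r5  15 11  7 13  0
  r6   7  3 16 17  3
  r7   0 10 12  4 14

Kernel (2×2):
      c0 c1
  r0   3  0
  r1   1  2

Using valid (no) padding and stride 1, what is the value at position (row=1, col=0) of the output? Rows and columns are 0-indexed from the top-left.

89

The receptive field on the input at this output position is [16 14 / 15 13]. Elementwise product with the kernel and sum: 16·3 + 15·1 + 13·2.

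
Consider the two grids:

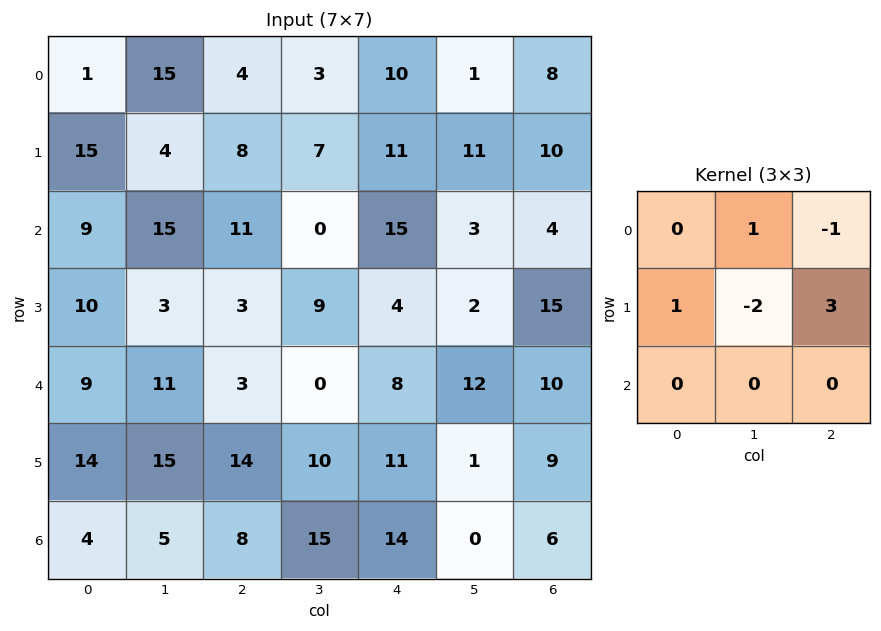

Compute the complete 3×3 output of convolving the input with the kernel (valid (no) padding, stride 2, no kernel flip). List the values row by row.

42 20 12
17 -18 44
34 19 38

Output[0,0]: The receptive field on the input at this output position is [1 15 4 / 15 4 8 / 9 15 11]. Elementwise product with the kernel and sum: 15·1 + 4·-1 + 15·1 + 4·-2 + 8·3.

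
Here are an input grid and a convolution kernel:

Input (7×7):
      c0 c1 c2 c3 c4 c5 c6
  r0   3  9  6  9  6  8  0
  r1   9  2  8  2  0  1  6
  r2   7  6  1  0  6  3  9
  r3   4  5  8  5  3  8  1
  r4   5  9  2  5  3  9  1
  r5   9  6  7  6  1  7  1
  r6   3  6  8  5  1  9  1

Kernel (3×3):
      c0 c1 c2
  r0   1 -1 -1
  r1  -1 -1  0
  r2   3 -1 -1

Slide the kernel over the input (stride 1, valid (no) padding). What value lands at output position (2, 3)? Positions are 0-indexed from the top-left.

-14

The receptive field on the input at this output position is [0 6 3 / 5 3 8 / 5 3 9]. Elementwise product with the kernel and sum: 0·1 + 6·-1 + 3·-1 + 5·-1 + 3·-1 + 5·3 + 3·-1 + 9·-1.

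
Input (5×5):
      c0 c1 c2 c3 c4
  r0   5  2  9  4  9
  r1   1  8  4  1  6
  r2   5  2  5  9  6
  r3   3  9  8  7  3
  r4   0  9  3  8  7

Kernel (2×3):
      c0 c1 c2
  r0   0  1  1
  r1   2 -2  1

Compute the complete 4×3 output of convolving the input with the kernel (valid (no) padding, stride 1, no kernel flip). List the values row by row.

1 22 25
23 8 5
3 23 20
2 35 7

Output[0,0]: The receptive field on the input at this output position is [5 2 9 / 1 8 4]. Elementwise product with the kernel and sum: 2·1 + 9·1 + 1·2 + 8·-2 + 4·1.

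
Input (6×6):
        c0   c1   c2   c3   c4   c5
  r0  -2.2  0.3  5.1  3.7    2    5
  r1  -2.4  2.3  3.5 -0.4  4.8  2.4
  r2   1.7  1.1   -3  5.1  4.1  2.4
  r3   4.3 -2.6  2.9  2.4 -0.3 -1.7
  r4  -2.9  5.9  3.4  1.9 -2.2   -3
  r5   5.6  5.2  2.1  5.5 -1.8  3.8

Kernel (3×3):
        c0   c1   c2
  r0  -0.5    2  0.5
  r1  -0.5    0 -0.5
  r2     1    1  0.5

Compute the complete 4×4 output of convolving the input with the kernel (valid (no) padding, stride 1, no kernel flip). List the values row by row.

Output[0,0]: The receptive field on the input at this output position is [-2.2 0.3 5.1 / -2.4 2.3 3.5 / 1.7 1.1 -3]. Elementwise product with the kernel and sum: -2.2·-0.5 + 0.3·2 + 5.1·0.5 + -2.4·-0.5 + 3.5·-0.5 + 1.7·1 + 1.1·1 + -3·0.5.
Output[0,1]: The receptive field on the input at this output position is [0.3 5.1 3.7 / 2.3 3.5 -0.4 / 1.1 -3 5.1]. Elementwise product with the kernel and sum: 0.3·-0.5 + 5.1·2 + 3.7·0.5 + 2.3·-0.5 + -0.4·-0.5 + 1.1·1 + -3·1 + 5.1·0.5.

5 11.6 5.85 14.05
11.35 4.05 4.45 8.5
0.95 6.35 16.65 4.7
5.7 14.45 9.3 3.5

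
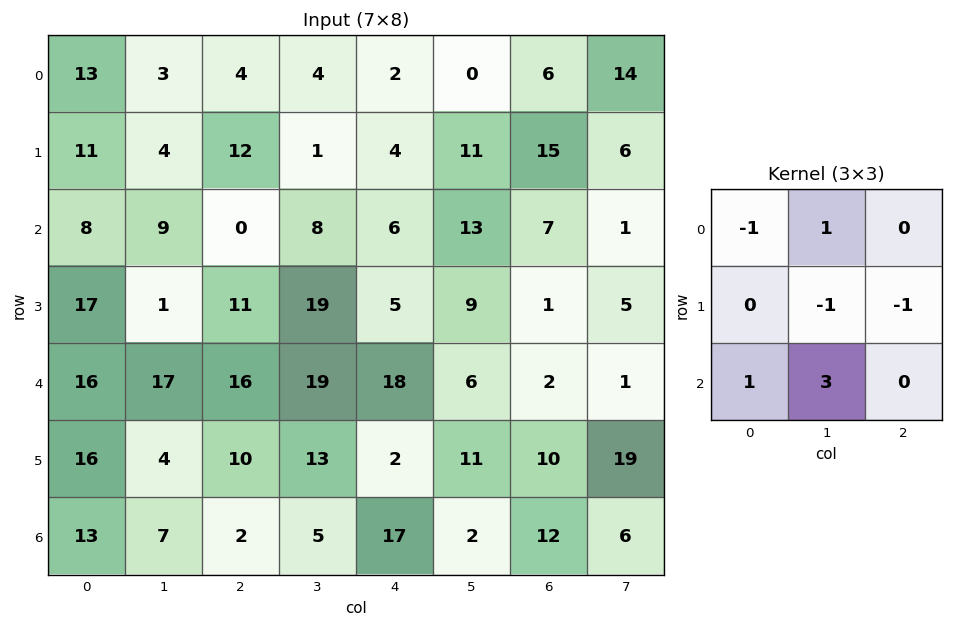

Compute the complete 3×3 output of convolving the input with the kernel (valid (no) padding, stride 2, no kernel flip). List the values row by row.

Output[0,0]: The receptive field on the input at this output position is [13 3 4 / 11 4 12 / 8 9 0]. Elementwise product with the kernel and sum: 13·-1 + 3·1 + 4·-1 + 12·-1 + 8·1 + 9·3.
Output[0,1]: The receptive field on the input at this output position is [4 4 2 / 12 1 4 / 0 8 6]. Elementwise product with the kernel and sum: 4·-1 + 4·1 + 1·-1 + 4·-1 + 0·1 + 8·3.

9 19 17
56 57 33
21 5 -10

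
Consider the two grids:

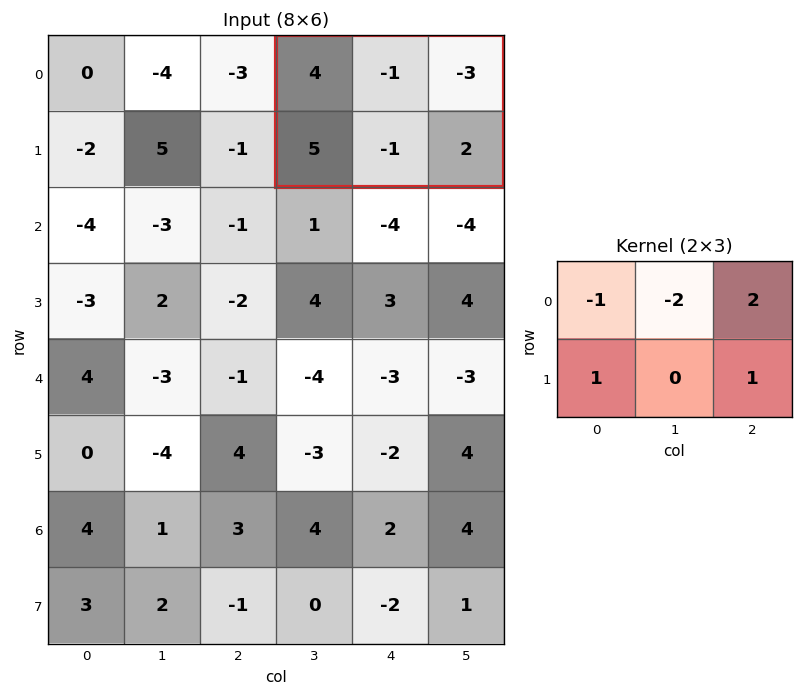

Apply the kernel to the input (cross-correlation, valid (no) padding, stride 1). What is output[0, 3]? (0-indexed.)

-1

The receptive field on the input at this output position is [4 -1 -3 / 5 -1 2]. Elementwise product with the kernel and sum: 4·-1 + -1·-2 + -3·2 + 5·1 + 2·1.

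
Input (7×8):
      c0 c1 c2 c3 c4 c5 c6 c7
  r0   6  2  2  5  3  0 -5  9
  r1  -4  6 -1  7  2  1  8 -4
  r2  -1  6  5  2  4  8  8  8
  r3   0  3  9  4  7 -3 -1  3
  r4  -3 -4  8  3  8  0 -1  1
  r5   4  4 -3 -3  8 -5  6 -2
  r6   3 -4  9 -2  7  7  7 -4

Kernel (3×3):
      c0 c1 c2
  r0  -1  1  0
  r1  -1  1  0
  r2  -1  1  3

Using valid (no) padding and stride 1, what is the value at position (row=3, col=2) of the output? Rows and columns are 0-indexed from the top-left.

14

The receptive field on the input at this output position is [9 4 7 / 8 3 8 / -3 -3 8]. Elementwise product with the kernel and sum: 9·-1 + 4·1 + 8·-1 + 3·1 + -3·-1 + -3·1 + 8·3.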